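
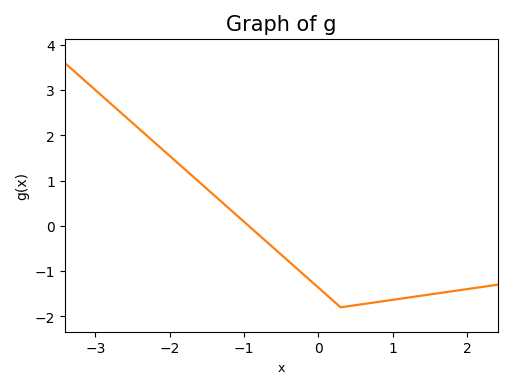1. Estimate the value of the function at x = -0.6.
-0.5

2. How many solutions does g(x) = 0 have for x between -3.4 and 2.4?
1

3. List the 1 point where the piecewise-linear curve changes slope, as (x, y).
(0.3, -1.8)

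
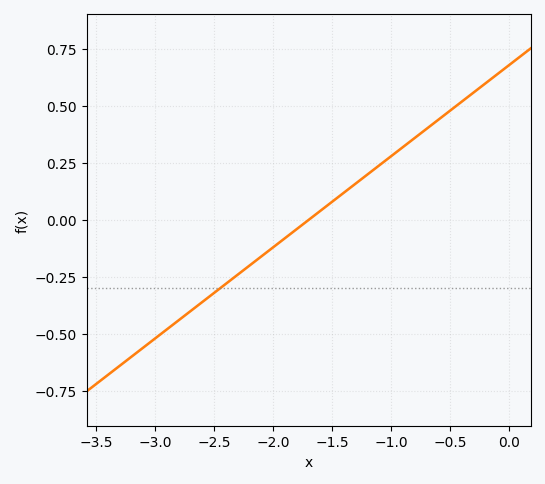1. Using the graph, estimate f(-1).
0.28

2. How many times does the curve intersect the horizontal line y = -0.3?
1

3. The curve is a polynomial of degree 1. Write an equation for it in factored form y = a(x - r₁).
y = 0.4(x + 1.7)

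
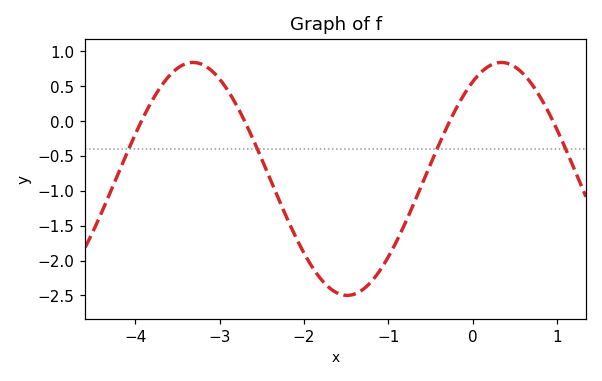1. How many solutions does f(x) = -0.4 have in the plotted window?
4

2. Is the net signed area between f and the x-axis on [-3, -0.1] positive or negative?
negative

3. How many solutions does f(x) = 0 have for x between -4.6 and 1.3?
4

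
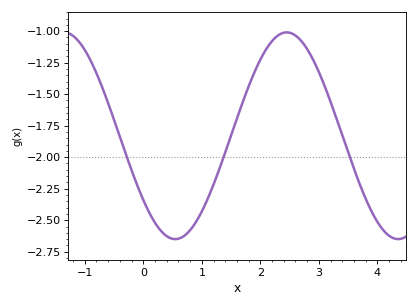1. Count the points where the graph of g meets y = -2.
3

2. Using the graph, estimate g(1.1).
-2.33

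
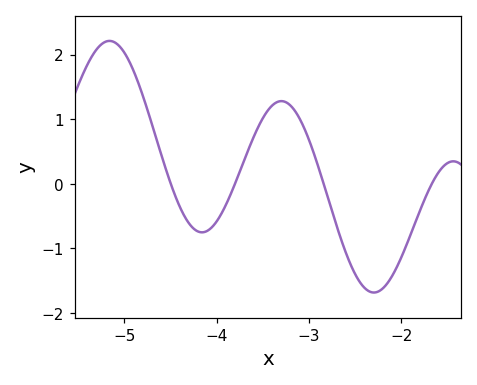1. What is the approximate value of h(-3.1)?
1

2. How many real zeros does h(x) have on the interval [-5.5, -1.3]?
4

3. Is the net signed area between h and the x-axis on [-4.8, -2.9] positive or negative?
positive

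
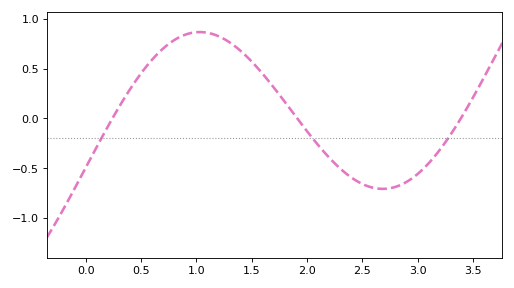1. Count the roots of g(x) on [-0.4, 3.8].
3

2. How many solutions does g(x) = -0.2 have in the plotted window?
3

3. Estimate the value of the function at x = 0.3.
0.1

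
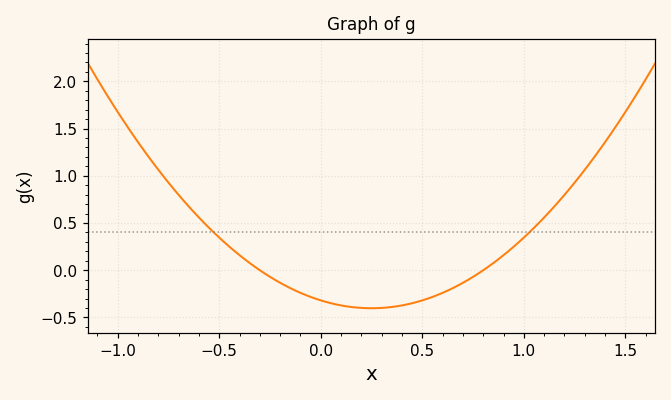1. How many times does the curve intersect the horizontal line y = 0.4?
2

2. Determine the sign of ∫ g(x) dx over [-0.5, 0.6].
negative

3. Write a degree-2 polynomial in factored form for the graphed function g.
y = 1.33(x + 0.3)(x - 0.8)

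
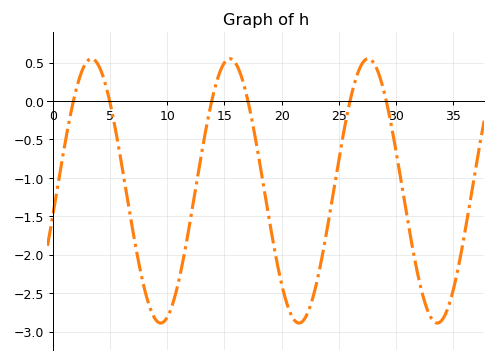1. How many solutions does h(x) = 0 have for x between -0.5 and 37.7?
6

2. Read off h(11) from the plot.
-2.35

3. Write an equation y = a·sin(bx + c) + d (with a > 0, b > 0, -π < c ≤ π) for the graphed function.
y = 1.72sin(0.52x - 0.19) - 1.17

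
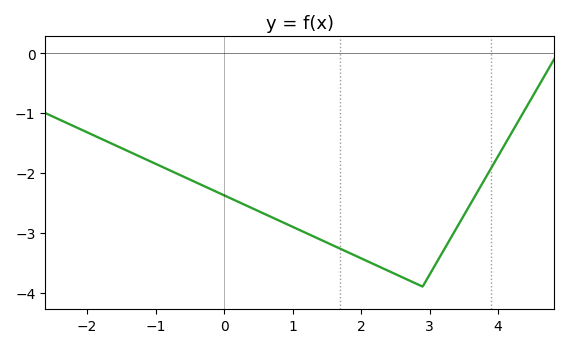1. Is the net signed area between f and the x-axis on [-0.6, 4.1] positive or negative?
negative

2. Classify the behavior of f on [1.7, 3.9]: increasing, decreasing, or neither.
neither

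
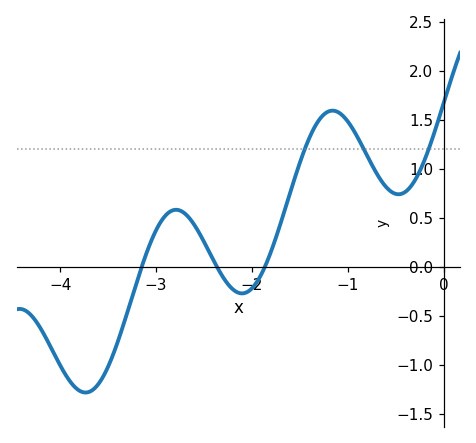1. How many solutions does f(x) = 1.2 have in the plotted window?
3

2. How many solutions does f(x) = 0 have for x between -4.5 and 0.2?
3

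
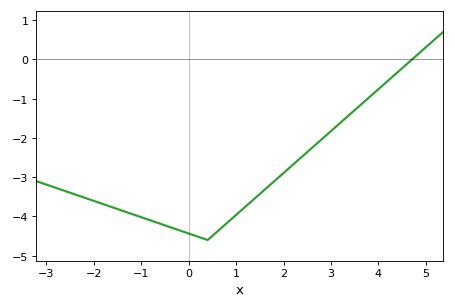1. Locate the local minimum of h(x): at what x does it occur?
0.4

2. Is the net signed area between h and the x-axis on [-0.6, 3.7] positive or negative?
negative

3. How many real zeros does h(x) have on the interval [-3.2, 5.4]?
1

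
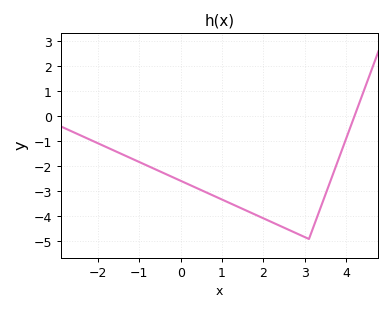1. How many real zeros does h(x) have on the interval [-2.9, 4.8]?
1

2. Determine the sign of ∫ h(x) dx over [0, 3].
negative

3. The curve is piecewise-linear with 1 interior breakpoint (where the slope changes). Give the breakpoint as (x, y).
(3.1, -4.9)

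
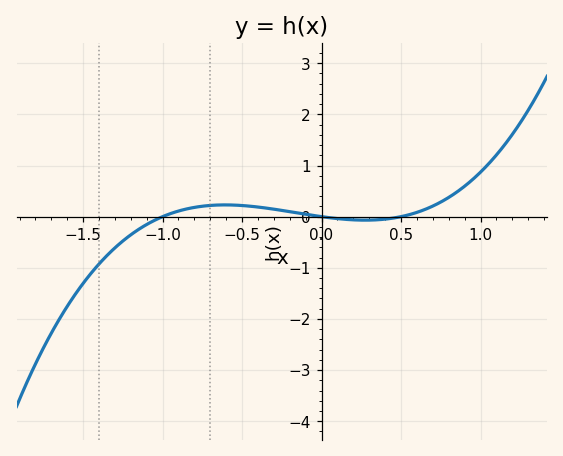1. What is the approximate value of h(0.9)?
0.6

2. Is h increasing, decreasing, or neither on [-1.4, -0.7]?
increasing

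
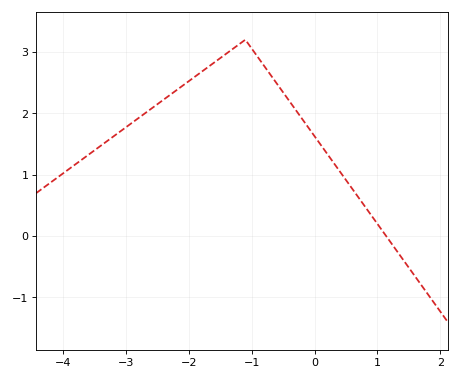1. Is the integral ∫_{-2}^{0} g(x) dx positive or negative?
positive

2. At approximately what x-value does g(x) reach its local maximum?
-1.1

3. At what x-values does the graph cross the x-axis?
1.1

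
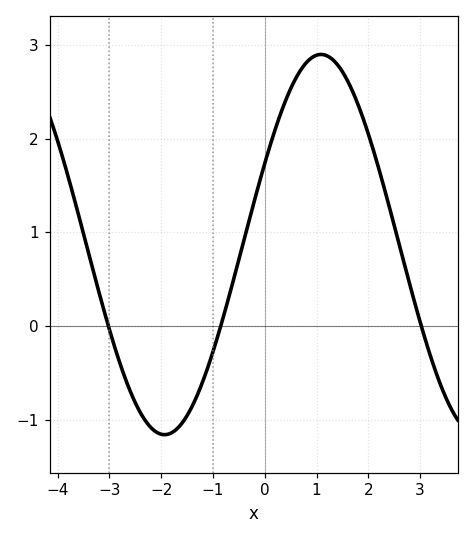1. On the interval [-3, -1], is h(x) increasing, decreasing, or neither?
neither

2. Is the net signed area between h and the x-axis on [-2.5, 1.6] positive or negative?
positive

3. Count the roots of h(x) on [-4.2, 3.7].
3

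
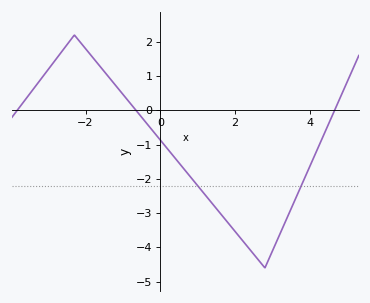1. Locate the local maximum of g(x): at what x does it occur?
-2.3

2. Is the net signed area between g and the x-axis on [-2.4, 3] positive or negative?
negative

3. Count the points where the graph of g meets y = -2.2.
2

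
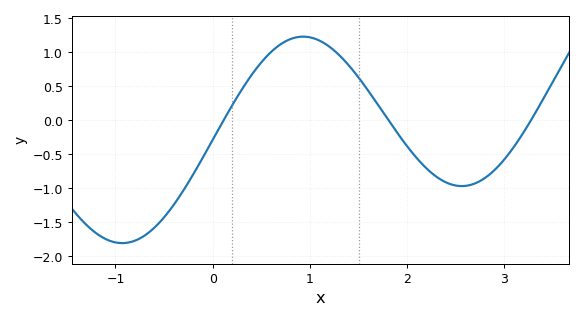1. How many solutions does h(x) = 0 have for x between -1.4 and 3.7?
3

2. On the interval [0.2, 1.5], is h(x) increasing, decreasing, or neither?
neither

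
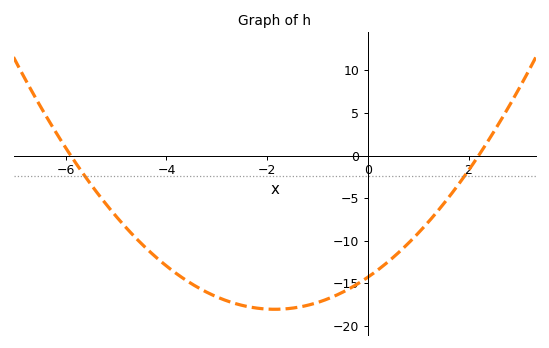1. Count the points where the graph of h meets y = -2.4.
2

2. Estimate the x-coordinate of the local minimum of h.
-1.8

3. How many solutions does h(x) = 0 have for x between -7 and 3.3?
2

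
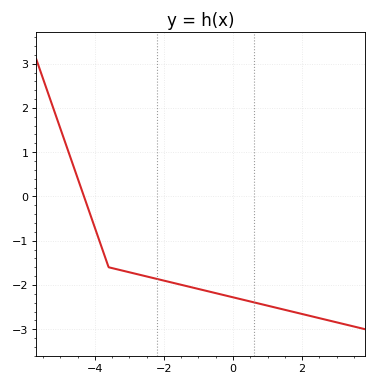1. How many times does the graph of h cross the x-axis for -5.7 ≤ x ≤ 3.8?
1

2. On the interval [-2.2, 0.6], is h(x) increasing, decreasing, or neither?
decreasing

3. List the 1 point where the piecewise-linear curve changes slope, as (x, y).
(-3.6, -1.6)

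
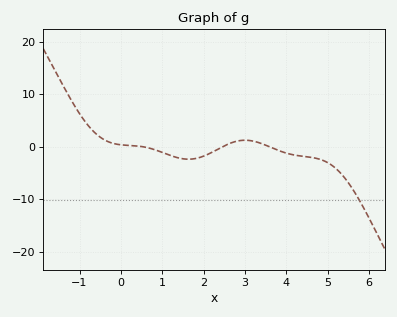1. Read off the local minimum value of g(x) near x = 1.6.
-2.38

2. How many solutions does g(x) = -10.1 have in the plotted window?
1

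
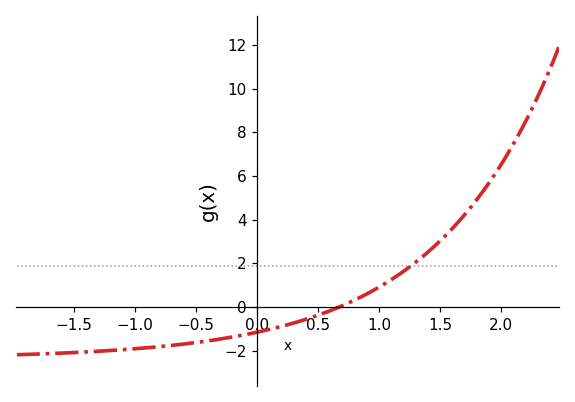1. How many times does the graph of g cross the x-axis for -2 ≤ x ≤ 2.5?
1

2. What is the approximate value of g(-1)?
-2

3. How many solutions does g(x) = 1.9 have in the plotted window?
1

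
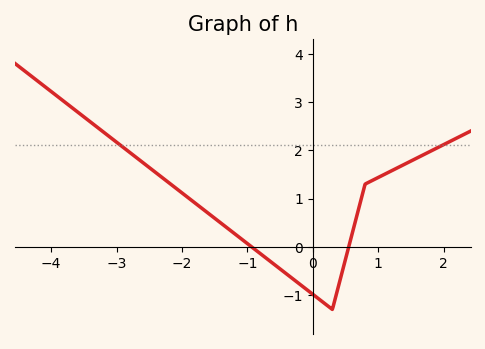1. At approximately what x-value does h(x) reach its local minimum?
0.3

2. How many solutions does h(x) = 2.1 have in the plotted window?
2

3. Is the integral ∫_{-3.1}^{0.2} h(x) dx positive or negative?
positive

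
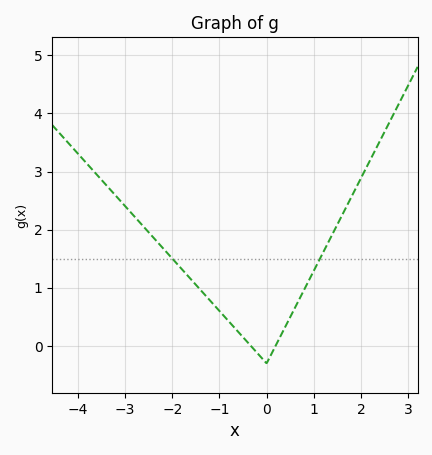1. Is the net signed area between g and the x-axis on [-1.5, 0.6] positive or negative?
positive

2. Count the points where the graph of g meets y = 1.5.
2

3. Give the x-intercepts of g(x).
-0.4, 0.2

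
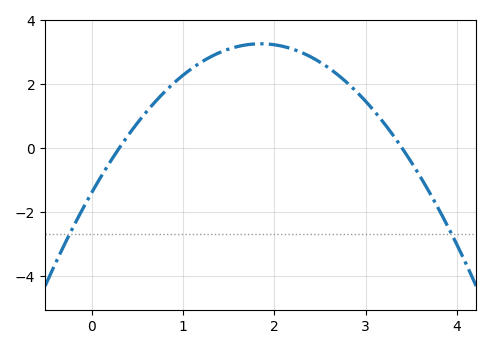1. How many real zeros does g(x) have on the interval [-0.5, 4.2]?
2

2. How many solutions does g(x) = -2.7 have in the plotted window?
2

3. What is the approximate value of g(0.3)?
0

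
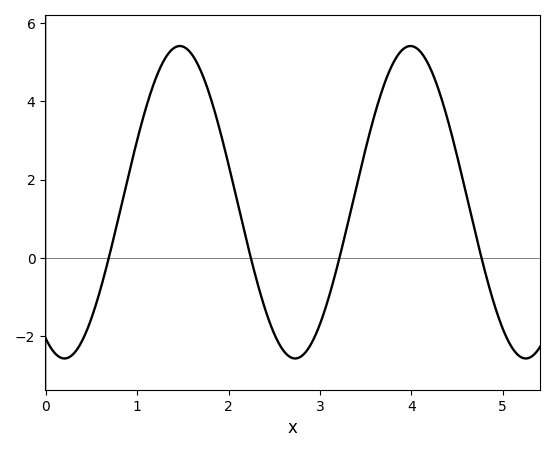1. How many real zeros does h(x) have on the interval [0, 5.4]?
4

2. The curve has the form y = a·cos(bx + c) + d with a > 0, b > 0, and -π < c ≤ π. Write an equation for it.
y = 3.99cos(2.5x + 2.6) + 1.42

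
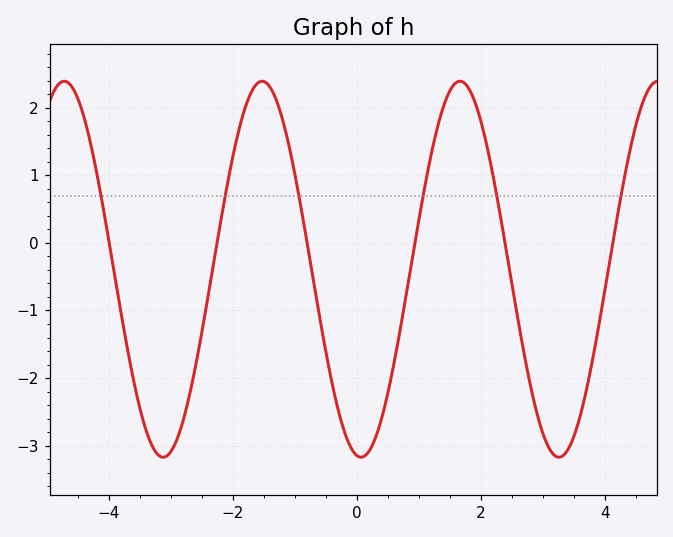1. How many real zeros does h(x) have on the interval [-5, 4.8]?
6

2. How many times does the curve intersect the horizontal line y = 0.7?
6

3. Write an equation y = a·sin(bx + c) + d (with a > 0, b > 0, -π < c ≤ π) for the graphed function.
y = 2.78sin(1.97x - 1.7) - 0.39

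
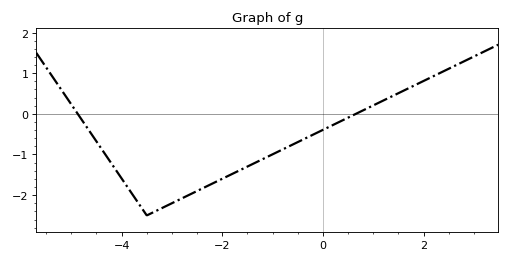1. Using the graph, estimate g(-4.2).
-1.22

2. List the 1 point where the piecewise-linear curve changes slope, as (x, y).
(-3.5, -2.5)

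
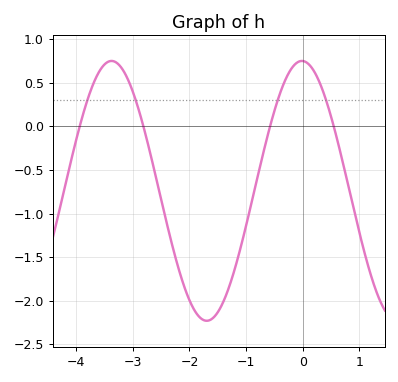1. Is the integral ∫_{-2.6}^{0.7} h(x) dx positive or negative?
negative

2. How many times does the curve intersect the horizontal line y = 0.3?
4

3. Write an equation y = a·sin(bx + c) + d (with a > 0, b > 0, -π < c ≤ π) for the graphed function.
y = 1.49sin(1.9x + 1.6) - 0.74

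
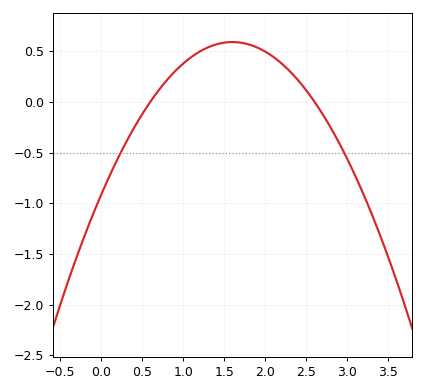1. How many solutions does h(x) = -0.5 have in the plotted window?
2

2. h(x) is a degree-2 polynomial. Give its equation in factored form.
y = -0.59(x - 0.6)(x - 2.6)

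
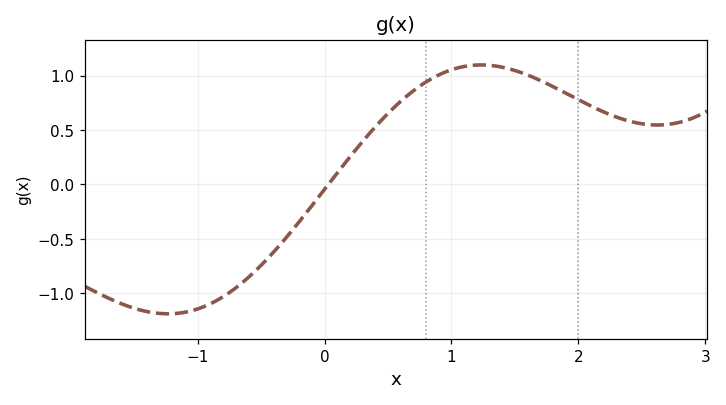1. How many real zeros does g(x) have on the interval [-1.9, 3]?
1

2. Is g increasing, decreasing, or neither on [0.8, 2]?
neither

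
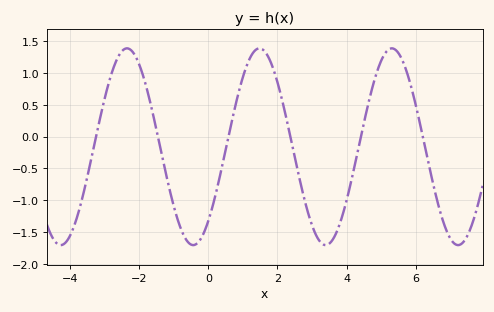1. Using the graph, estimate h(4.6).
0.45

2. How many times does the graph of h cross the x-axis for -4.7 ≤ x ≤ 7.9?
6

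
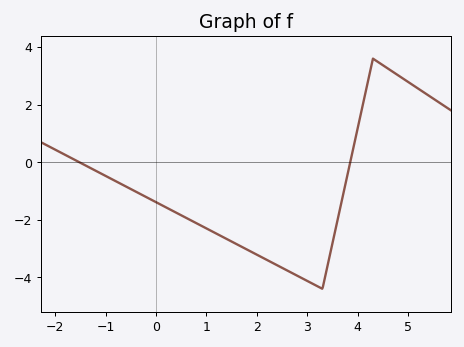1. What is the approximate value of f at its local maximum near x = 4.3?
3.6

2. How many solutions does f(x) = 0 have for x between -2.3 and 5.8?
2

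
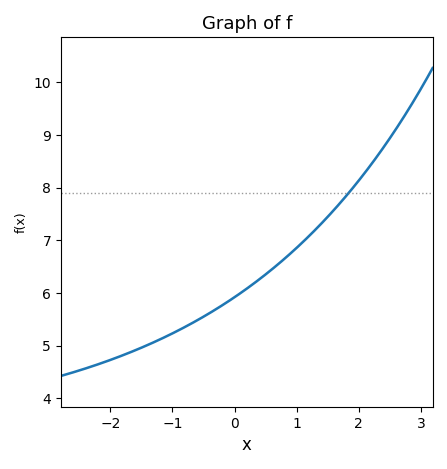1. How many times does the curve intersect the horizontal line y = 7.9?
1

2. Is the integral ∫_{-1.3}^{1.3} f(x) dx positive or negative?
positive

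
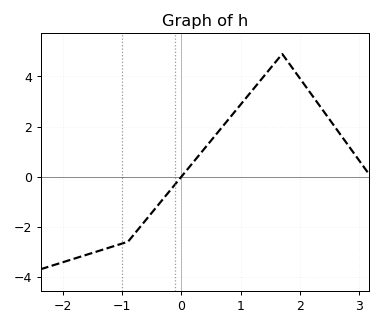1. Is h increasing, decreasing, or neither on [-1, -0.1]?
increasing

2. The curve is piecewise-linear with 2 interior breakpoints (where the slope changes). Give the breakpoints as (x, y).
(-0.9, -2.6); (1.7, 4.9)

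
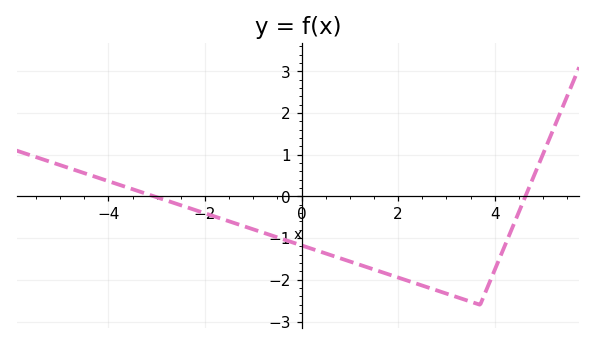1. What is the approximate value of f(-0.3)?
-1.06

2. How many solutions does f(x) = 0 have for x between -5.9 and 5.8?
2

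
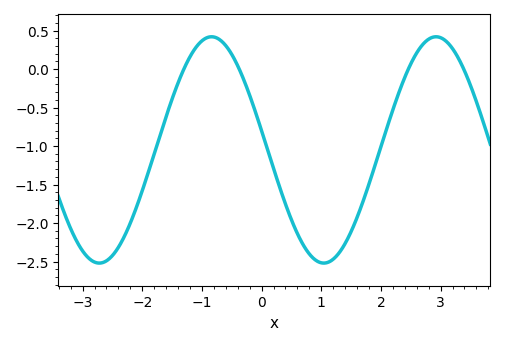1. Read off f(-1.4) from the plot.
-0.2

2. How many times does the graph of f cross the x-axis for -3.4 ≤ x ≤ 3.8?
4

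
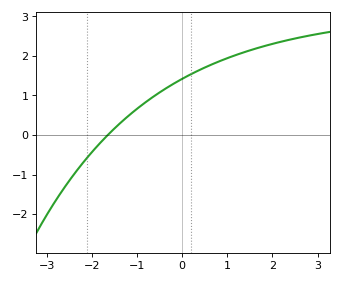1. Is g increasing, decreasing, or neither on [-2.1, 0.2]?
increasing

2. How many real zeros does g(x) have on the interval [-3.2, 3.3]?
1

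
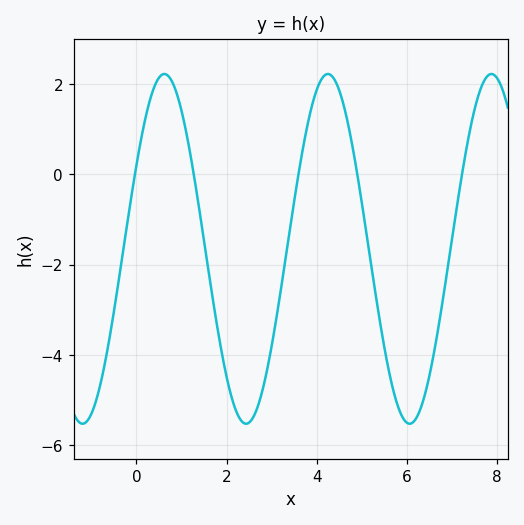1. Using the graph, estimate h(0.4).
1.95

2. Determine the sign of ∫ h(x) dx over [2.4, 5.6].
negative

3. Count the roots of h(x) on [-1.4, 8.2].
5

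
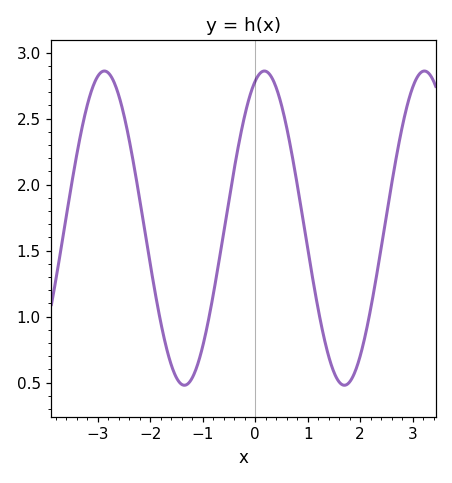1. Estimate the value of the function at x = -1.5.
0.55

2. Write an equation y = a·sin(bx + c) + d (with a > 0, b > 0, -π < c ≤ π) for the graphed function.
y = 1.19sin(2.1x + 1.2) + 1.67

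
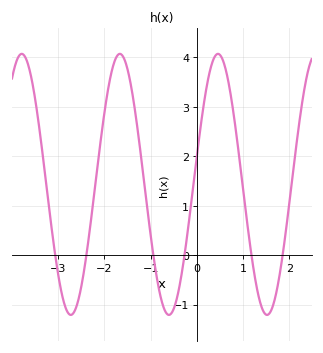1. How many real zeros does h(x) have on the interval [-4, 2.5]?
6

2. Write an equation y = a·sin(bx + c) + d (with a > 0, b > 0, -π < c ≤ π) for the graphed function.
y = 2.64sin(2.96x + 0.22) + 1.43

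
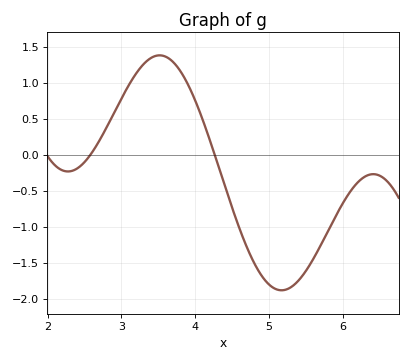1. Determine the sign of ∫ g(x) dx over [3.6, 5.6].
negative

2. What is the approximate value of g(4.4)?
-0.431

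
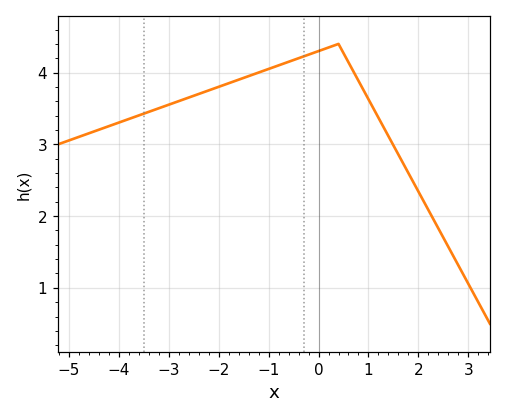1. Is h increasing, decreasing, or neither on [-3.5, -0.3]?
increasing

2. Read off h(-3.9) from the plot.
3.33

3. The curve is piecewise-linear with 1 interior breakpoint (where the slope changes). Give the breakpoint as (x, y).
(0.4, 4.4)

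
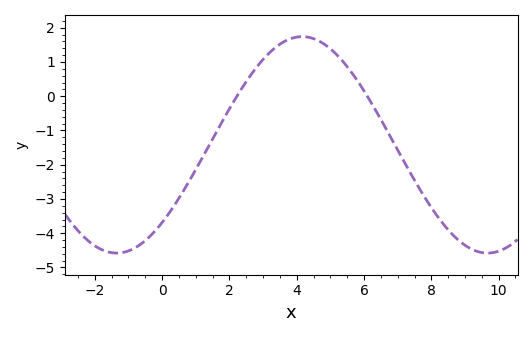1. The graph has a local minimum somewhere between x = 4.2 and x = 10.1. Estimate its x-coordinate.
9.67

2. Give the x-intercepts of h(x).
2.22, 6.1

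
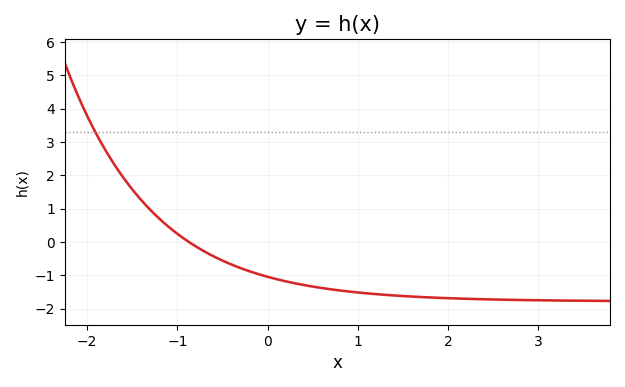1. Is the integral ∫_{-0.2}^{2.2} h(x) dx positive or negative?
negative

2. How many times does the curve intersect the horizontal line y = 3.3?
1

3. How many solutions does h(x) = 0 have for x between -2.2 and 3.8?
1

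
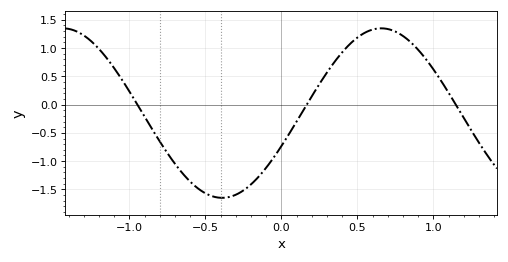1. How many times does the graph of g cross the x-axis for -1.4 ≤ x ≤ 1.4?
3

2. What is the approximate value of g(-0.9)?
-0.214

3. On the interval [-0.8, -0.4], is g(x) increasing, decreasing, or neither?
decreasing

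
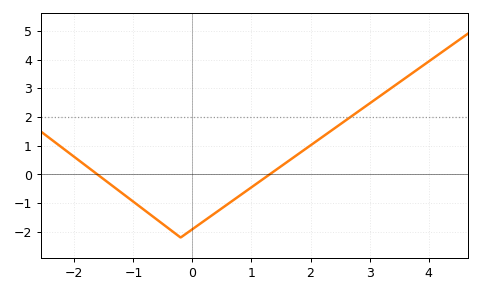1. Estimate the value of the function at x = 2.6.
1.89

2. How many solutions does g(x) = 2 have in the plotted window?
1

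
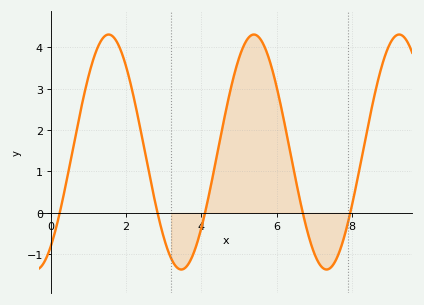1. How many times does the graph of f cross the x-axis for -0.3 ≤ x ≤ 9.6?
5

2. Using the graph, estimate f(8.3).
1.54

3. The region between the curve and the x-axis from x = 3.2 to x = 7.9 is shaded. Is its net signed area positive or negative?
positive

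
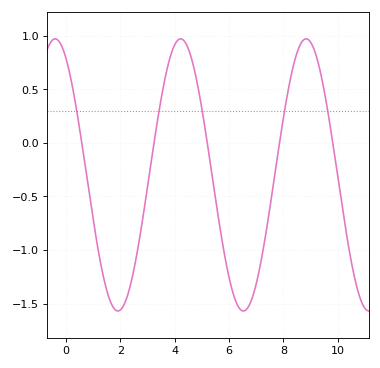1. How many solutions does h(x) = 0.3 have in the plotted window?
5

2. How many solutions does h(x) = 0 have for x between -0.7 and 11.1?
5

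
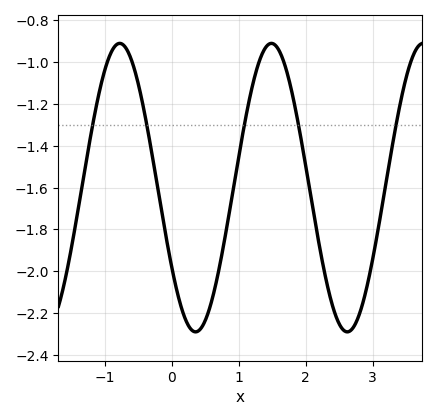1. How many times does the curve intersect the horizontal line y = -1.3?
5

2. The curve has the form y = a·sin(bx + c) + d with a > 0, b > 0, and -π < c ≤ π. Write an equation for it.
y = 0.69sin(2.77x - 2.55) - 1.6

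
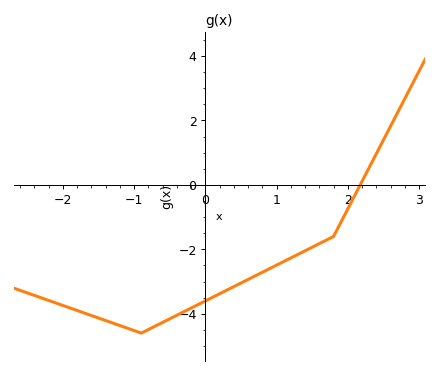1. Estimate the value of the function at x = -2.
-3.8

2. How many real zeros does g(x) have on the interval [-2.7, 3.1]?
1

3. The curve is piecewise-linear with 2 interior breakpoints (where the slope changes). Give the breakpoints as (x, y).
(-0.9, -4.6); (1.8, -1.6)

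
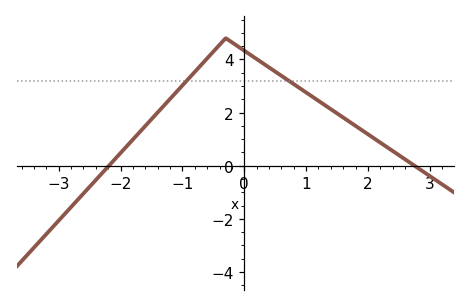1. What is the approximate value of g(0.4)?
3.6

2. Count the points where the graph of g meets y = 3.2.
2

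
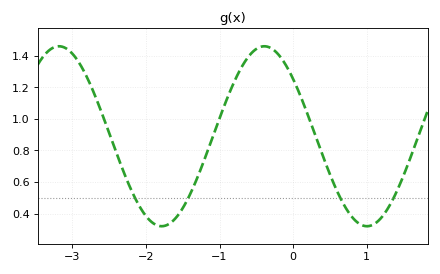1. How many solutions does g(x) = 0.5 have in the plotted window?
4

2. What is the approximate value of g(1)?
0.32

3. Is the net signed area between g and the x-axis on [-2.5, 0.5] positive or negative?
positive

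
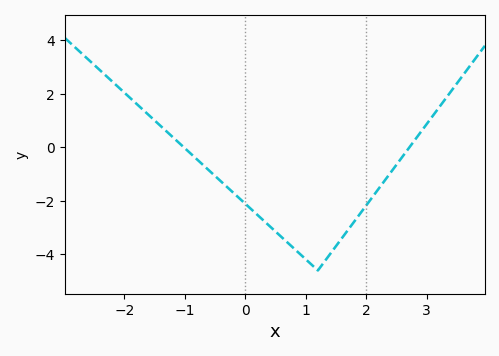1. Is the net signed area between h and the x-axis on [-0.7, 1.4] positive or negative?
negative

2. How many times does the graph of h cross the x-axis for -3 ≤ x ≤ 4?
2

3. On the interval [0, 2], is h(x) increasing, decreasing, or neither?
neither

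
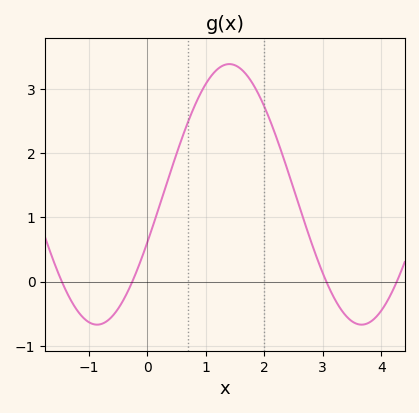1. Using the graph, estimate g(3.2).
-0.3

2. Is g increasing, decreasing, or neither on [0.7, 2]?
neither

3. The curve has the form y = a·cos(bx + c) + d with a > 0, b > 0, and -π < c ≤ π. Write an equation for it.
y = 2.03cos(1.4x - 2) + 1.36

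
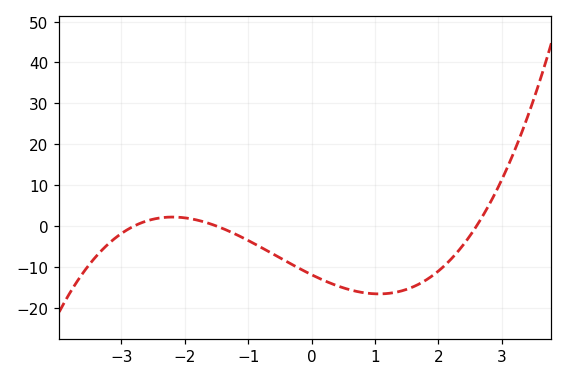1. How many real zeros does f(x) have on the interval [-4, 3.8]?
3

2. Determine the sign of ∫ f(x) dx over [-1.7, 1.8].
negative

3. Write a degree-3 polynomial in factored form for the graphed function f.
y = 1.09(x + 2.8)(x + 1.5)(x - 2.6)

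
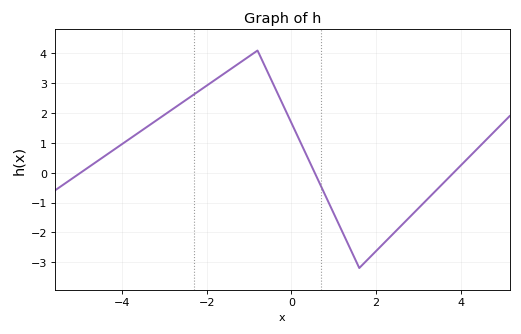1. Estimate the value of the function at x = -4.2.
0.763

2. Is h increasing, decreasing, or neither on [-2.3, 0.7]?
neither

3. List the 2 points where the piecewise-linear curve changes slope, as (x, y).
(-0.8, 4.1); (1.6, -3.2)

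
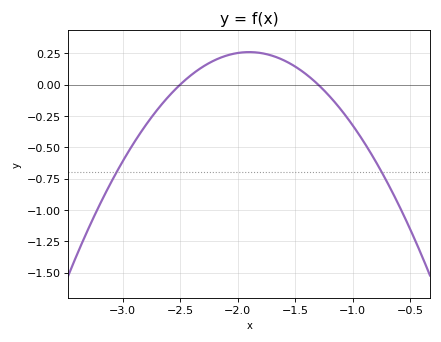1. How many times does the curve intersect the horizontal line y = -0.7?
2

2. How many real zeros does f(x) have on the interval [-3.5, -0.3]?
2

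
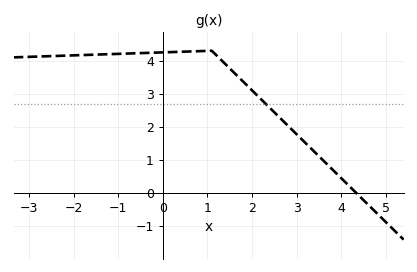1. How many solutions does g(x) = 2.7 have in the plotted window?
1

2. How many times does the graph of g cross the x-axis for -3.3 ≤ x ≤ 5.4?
1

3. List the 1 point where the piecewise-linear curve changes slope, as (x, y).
(1.1, 4.3)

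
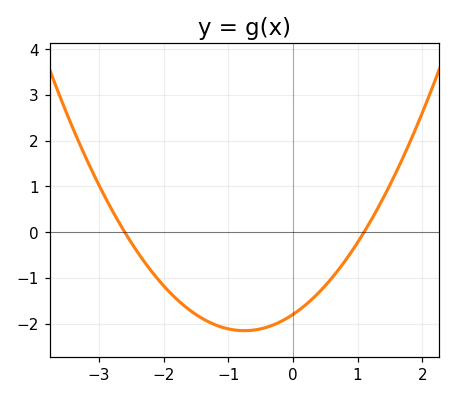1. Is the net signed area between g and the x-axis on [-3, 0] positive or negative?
negative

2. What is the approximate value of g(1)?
-0.2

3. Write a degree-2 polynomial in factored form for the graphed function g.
y = 0.63(x + 2.6)(x - 1.1)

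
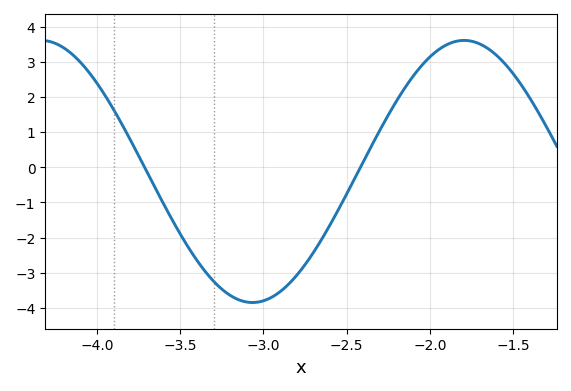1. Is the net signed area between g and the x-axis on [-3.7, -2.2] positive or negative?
negative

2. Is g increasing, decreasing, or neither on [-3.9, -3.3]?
decreasing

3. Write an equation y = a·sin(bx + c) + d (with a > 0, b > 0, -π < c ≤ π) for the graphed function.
y = 3.73sin(2.47x - 0.282) - 0.12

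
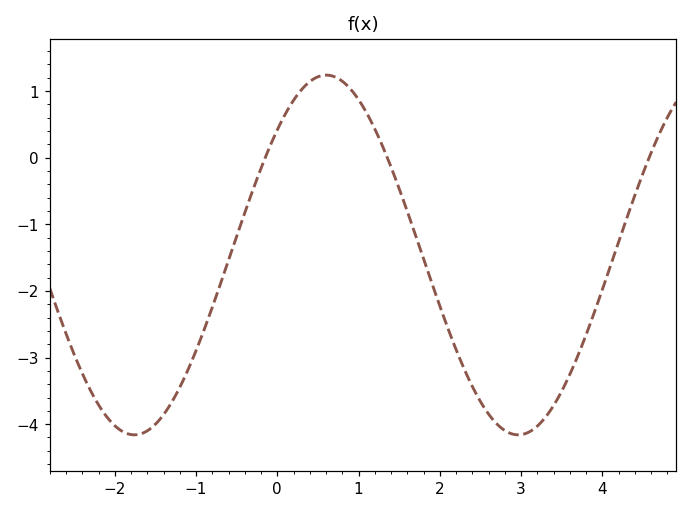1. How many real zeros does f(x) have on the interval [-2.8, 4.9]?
3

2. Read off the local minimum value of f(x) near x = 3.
-4.2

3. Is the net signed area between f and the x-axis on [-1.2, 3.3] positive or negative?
negative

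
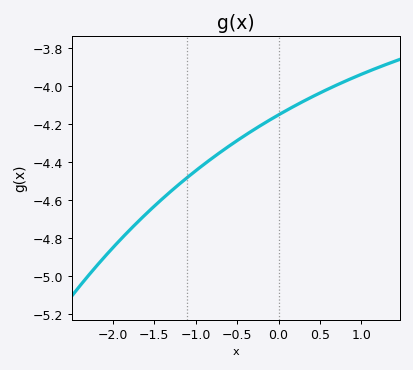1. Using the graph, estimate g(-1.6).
-4.67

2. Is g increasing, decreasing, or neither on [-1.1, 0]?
increasing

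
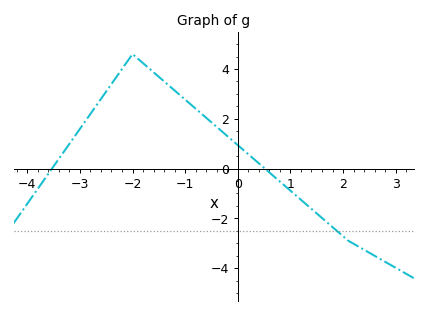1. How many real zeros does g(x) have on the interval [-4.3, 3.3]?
2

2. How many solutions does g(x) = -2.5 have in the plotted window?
1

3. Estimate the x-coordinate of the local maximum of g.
-2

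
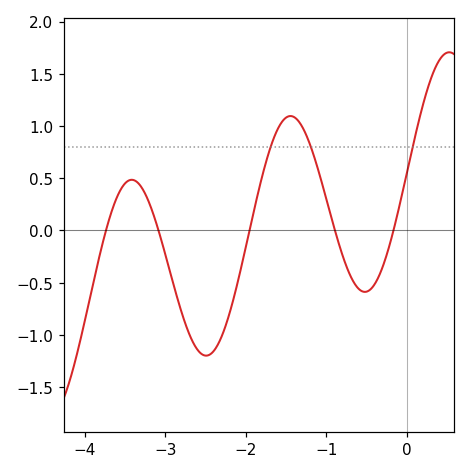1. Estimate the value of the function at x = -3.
-0.25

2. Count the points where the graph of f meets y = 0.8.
3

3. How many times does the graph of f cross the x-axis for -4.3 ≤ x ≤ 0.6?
5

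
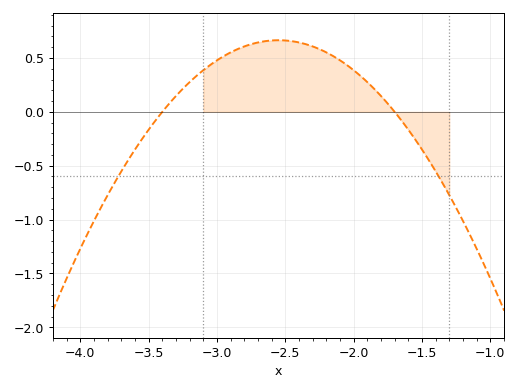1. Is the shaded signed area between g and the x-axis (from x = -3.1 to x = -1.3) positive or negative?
positive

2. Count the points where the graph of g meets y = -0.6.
2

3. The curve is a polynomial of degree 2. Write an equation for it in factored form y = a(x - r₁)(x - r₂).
y = -0.92(x + 3.4)(x + 1.7)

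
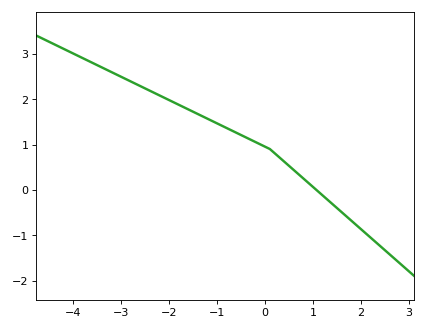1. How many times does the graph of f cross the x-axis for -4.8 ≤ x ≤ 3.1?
1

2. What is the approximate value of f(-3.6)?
2.8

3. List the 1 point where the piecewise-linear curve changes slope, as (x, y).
(0.1, 0.9)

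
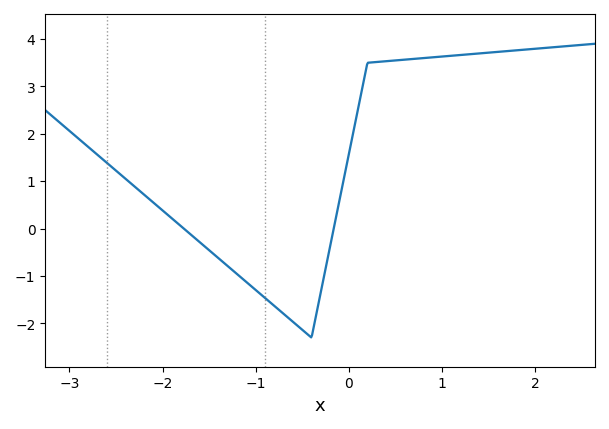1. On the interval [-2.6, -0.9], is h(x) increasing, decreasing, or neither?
decreasing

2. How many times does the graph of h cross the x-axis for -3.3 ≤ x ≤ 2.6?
2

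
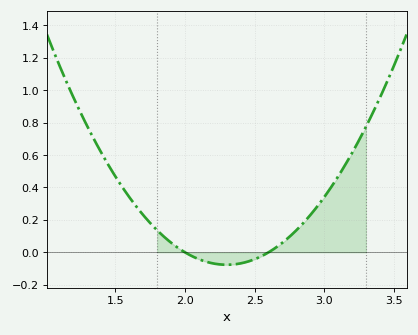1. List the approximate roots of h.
2, 2.6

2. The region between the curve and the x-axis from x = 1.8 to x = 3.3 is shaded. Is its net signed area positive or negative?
positive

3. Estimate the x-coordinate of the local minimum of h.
2.3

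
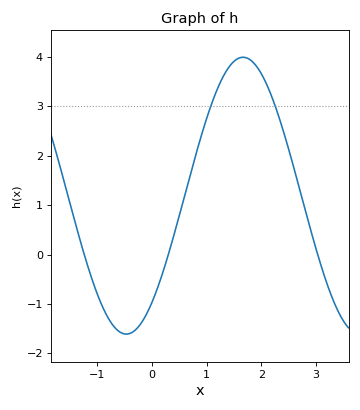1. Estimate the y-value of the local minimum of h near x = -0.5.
-1.6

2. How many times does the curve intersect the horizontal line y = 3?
2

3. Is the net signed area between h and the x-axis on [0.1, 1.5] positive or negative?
positive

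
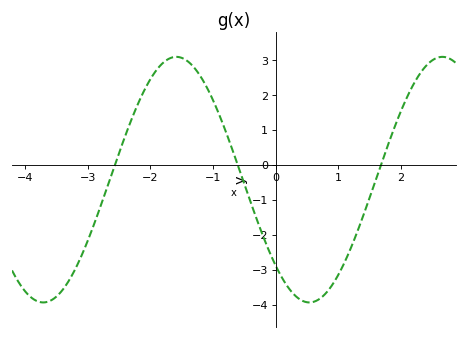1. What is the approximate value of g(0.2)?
-3.52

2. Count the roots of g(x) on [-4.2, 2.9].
3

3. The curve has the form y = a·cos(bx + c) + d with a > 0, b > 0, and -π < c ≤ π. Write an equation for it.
y = 3.52cos(1.48x + 2.35) - 0.42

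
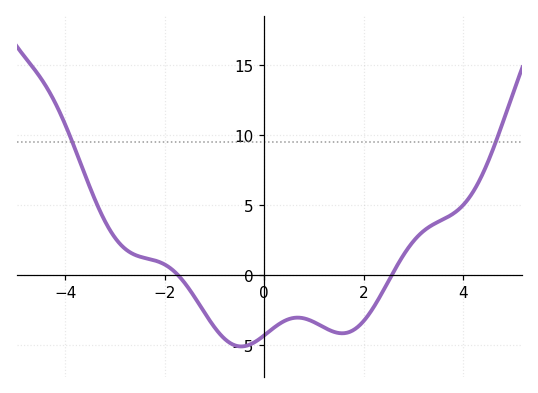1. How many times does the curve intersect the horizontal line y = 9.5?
2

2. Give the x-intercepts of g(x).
-1.8, 2.6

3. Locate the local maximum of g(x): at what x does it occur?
0.6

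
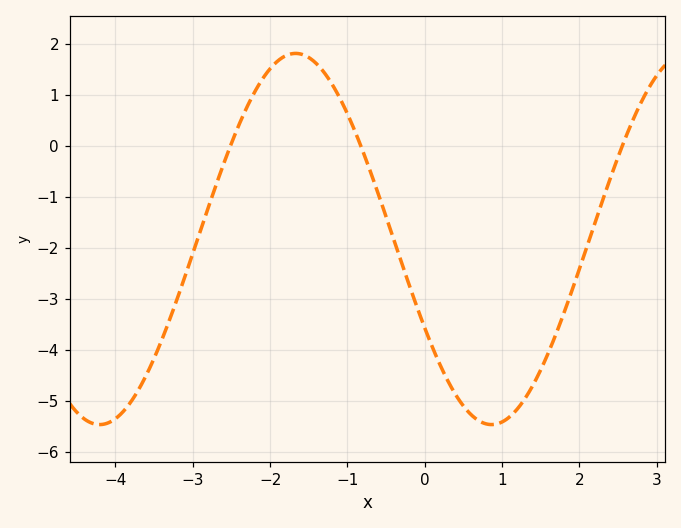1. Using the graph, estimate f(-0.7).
-0.5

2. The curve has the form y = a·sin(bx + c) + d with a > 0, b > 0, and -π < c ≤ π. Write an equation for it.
y = 3.64sin(1.2x - 2.6) - 1.82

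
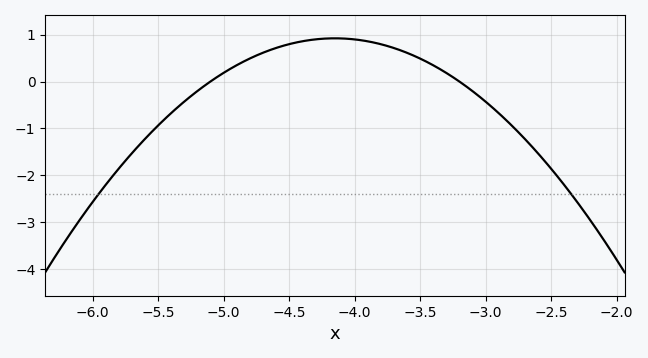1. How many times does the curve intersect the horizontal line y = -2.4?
2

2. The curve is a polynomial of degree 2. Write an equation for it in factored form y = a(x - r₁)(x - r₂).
y = -1.02(x + 5.1)(x + 3.2)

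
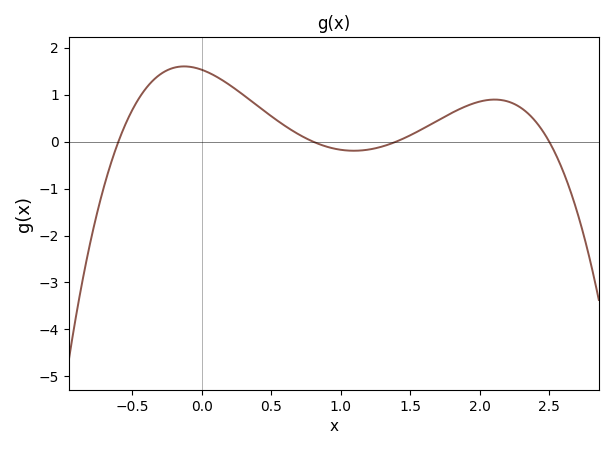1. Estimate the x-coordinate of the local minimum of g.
1.1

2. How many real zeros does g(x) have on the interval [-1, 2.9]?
4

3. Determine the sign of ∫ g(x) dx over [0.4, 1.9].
positive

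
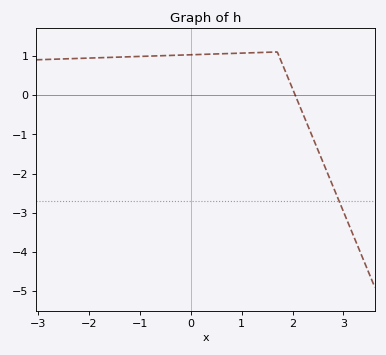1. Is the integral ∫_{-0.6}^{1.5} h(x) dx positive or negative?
positive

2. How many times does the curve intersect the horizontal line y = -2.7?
1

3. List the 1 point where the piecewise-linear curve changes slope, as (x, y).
(1.7, 1.1)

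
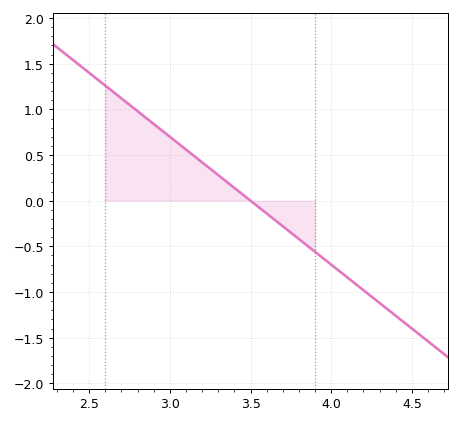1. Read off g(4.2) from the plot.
-0.98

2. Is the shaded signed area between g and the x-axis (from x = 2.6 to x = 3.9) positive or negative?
positive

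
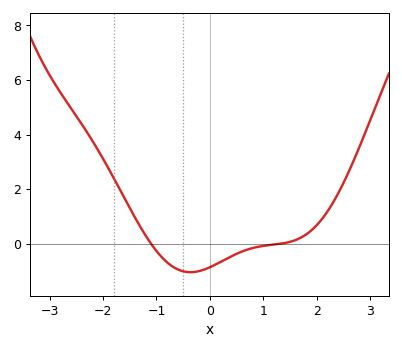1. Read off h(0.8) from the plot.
-0.165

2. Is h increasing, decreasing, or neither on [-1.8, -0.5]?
decreasing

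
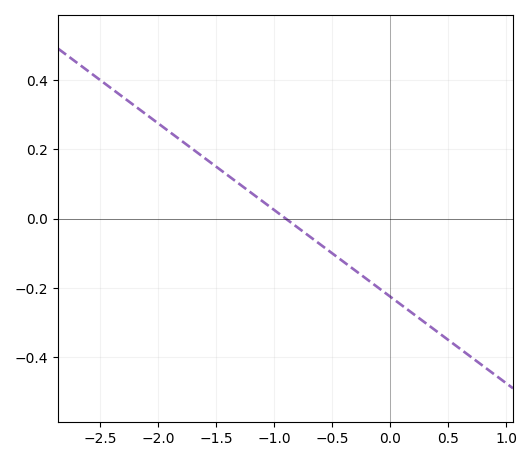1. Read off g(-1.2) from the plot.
0.08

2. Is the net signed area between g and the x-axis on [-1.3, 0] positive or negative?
negative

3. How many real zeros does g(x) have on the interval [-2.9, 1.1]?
1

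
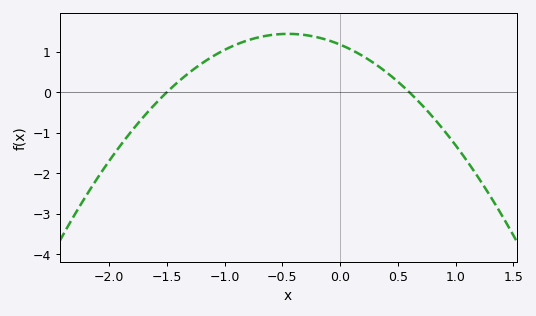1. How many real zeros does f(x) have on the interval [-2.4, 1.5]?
2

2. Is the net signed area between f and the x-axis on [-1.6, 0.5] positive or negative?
positive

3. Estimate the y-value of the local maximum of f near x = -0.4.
1.44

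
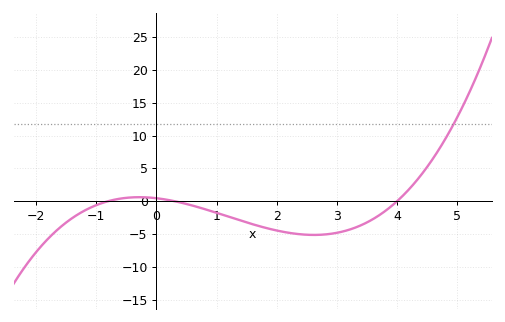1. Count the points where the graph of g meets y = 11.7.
1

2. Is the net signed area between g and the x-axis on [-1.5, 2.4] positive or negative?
negative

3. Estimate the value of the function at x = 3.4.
-3.67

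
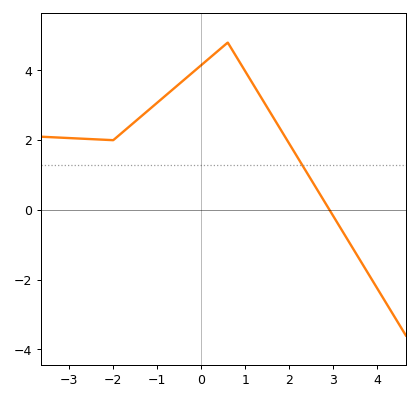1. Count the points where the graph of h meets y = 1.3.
1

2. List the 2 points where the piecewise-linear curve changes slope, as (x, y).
(-2, 2); (0.6, 4.8)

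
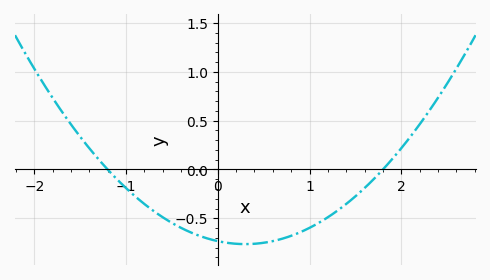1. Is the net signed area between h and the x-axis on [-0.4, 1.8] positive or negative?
negative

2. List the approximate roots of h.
-1.2, 1.8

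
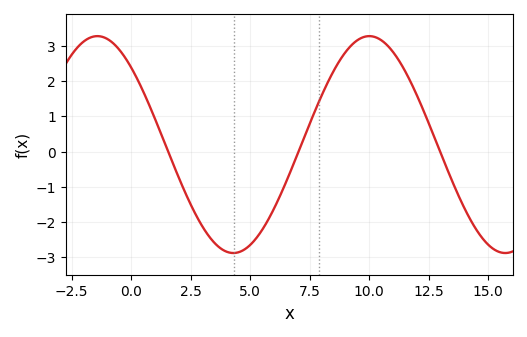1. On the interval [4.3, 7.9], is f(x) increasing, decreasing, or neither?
increasing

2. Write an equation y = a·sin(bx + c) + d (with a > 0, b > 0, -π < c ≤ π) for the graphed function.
y = 3.08sin(0.55x + 2.35) + 0.2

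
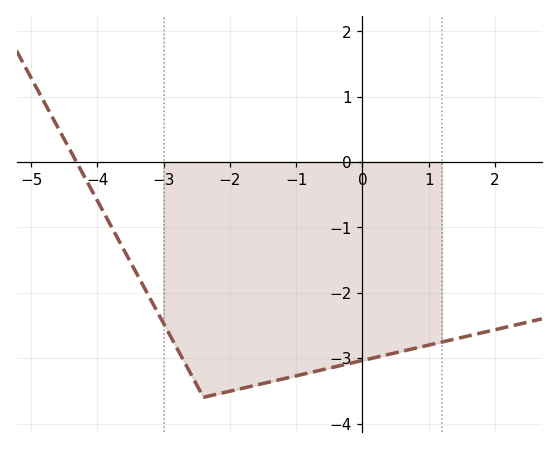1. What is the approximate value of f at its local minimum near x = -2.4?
-3.6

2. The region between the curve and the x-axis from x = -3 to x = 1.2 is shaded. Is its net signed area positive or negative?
negative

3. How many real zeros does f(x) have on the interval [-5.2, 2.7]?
1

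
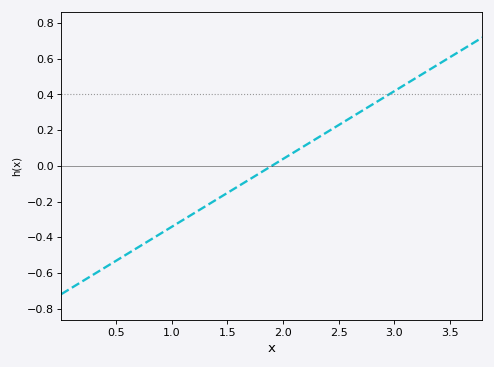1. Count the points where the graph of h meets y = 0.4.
1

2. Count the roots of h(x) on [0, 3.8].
1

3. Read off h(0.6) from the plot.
-0.5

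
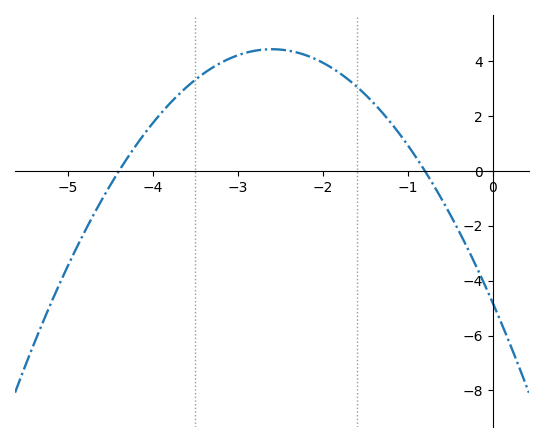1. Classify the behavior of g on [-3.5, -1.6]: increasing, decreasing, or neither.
neither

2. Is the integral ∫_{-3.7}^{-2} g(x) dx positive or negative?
positive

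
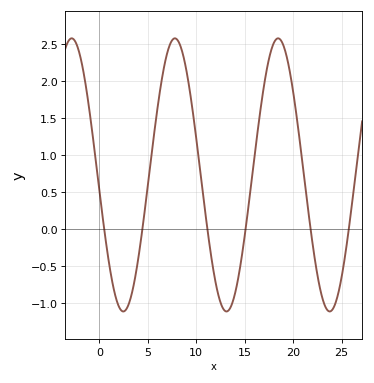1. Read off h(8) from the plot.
2.55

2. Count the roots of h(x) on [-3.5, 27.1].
6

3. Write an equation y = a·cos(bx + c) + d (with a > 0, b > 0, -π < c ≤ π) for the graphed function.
y = 1.85cos(0.59x + 1.7) + 0.73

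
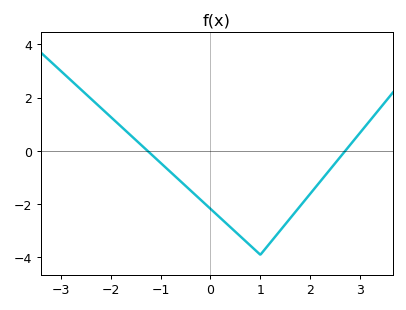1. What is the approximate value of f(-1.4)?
0.2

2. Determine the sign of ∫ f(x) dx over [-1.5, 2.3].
negative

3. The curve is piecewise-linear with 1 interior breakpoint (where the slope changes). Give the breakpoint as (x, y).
(1, -3.9)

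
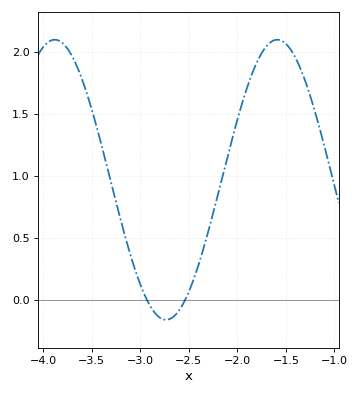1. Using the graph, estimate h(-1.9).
1.7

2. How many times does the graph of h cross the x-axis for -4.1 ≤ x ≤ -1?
2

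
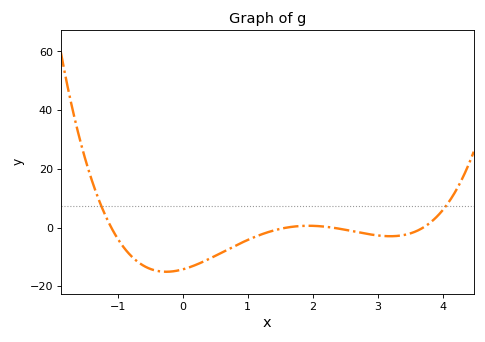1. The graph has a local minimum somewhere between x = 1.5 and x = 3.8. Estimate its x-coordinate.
3.2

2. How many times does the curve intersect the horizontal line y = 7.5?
2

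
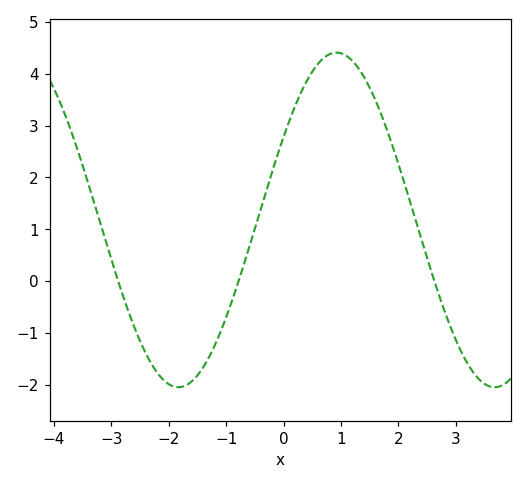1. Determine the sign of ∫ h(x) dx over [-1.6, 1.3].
positive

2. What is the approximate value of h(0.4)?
3.85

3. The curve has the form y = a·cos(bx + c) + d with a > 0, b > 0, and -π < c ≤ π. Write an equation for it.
y = 3.23cos(1.14x - 1.05) + 1.18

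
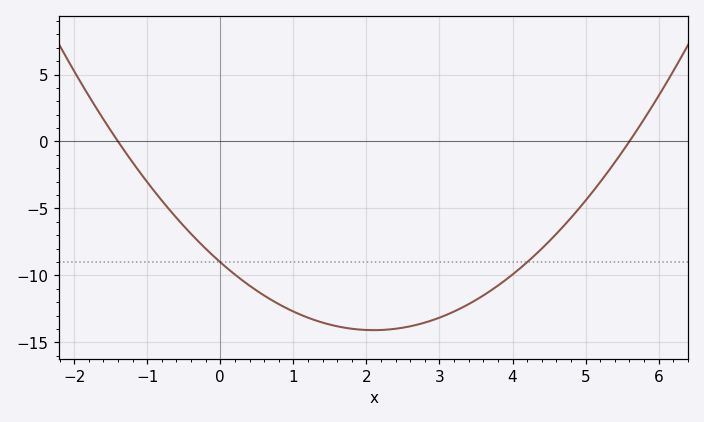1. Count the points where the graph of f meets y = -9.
2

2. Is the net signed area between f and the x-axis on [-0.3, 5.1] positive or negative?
negative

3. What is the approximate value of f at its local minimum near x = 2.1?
-14.1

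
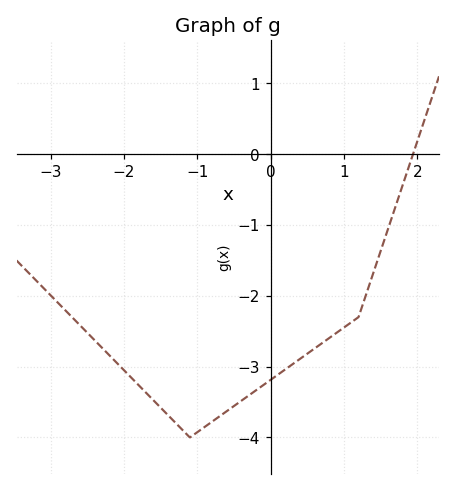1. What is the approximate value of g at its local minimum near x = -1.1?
-4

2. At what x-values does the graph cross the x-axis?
1.9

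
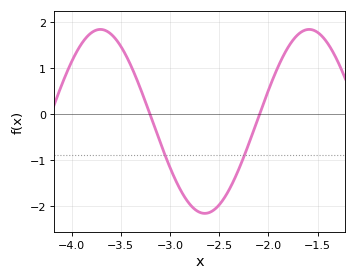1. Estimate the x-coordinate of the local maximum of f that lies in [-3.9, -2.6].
-3.7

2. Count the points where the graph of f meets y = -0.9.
2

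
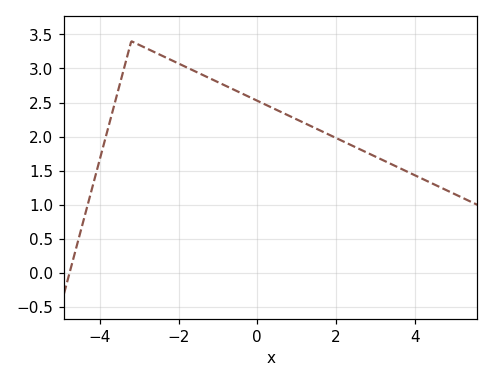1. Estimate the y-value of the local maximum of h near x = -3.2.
3.4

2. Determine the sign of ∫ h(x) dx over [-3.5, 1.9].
positive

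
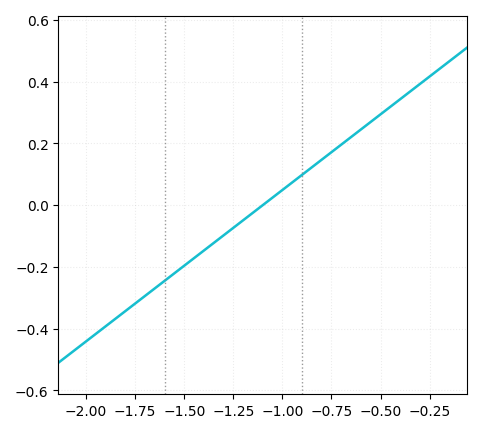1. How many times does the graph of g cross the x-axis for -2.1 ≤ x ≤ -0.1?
1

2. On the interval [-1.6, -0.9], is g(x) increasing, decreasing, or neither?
increasing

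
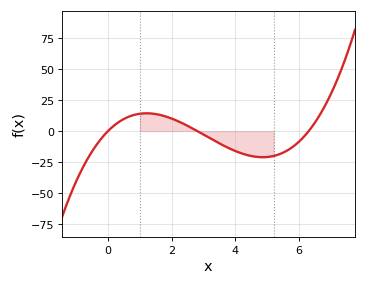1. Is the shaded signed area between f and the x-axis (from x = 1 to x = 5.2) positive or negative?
negative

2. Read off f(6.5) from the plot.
7.02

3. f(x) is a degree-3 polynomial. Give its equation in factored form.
y = 1.46(x - 0)(x - 2.8)(x - 6.3)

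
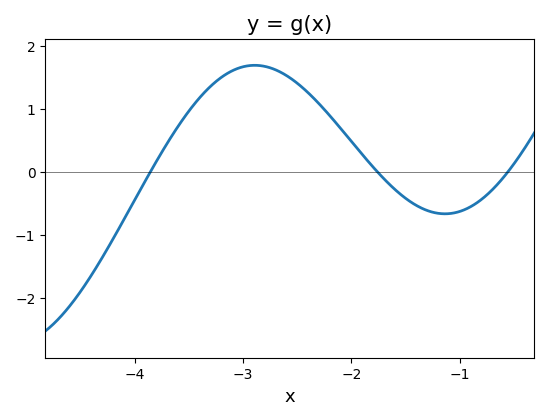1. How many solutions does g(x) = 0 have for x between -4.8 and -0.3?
3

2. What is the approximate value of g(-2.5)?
1.41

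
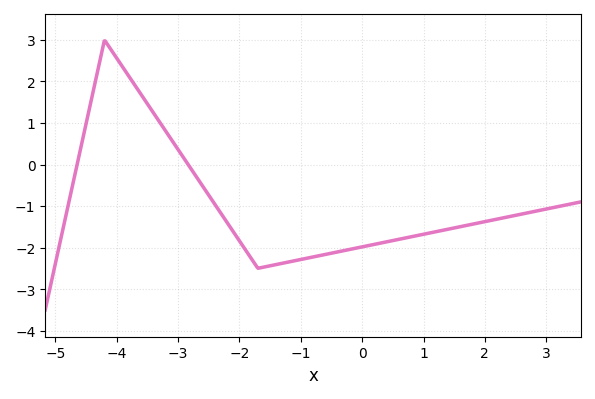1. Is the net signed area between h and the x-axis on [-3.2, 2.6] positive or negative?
negative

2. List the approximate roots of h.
-4.6, -2.8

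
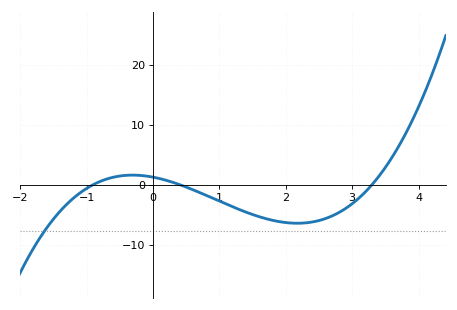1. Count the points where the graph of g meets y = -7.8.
1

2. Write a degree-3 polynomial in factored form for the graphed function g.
y = 1.05(x + 0.9)(x - 0.4)(x - 3.3)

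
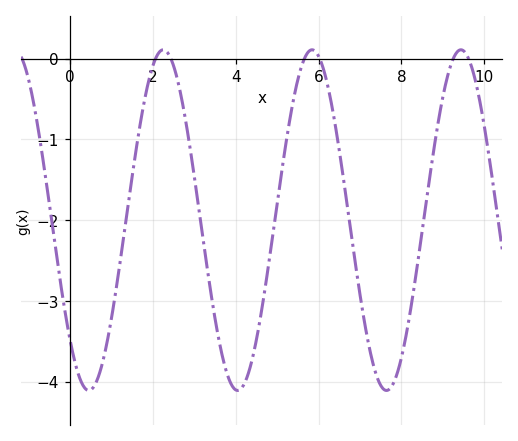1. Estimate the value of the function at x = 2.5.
-0.1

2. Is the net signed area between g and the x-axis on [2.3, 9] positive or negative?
negative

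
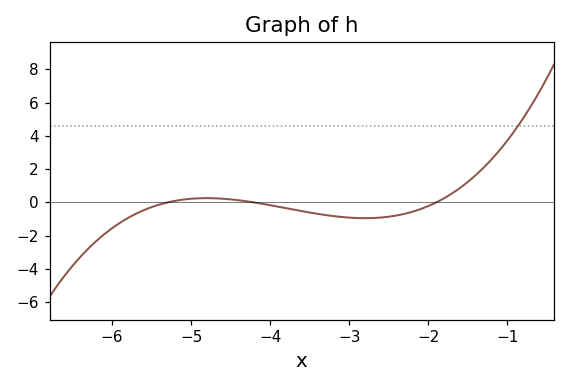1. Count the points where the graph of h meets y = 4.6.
1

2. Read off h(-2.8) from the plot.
-1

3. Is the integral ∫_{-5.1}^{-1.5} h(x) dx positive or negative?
negative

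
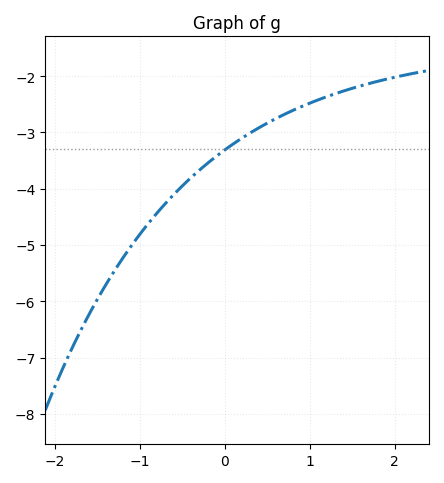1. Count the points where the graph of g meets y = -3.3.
1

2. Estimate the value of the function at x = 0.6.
-2.76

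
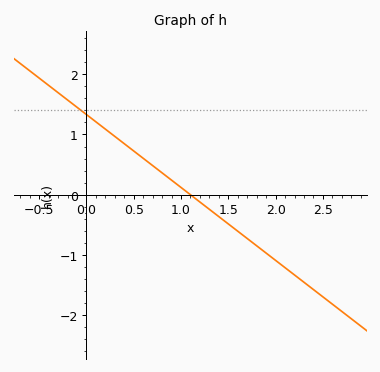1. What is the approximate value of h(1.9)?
-1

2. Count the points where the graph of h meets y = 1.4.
1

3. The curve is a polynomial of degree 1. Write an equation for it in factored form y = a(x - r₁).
y = -1.21(x - 1.1)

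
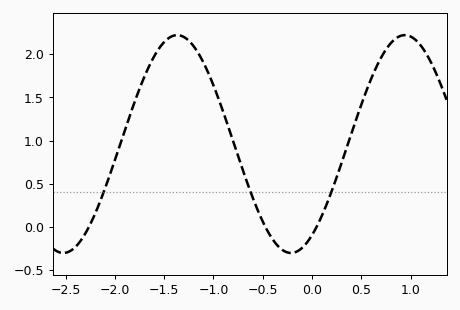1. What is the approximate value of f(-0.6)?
0.35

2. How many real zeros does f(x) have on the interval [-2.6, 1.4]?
3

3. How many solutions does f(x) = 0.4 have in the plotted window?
3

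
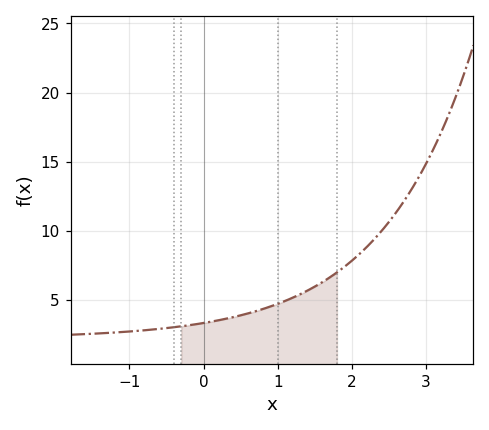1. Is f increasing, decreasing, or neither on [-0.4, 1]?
increasing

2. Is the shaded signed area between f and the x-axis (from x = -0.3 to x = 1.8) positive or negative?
positive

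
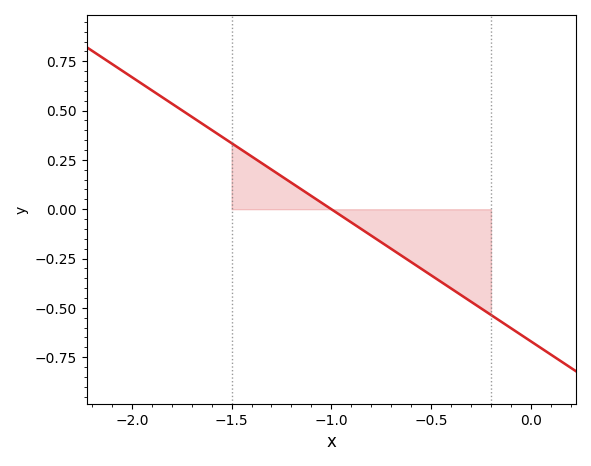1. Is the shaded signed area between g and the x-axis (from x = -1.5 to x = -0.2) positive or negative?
negative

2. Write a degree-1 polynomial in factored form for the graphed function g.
y = -0.67(x + 1)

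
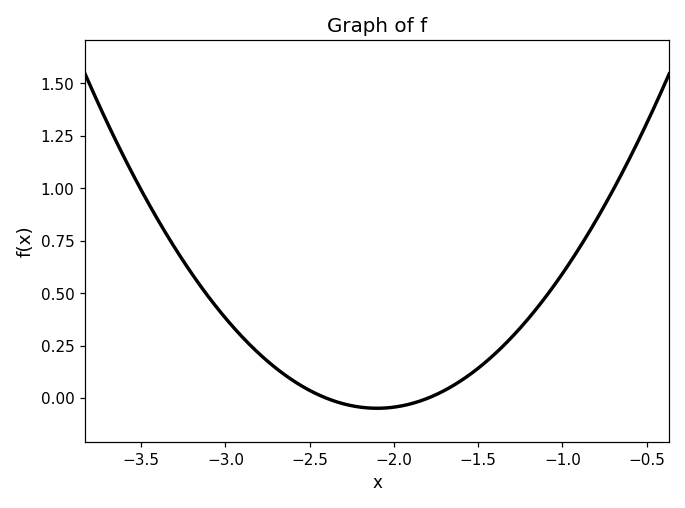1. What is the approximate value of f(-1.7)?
0.04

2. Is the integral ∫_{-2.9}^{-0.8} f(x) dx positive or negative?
positive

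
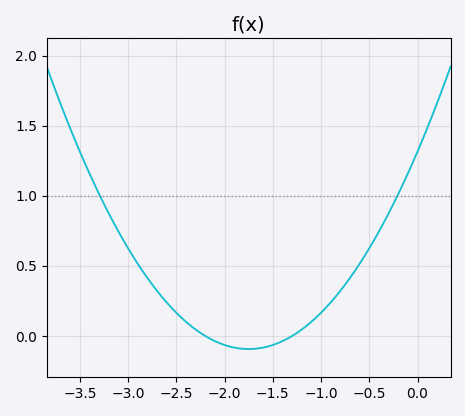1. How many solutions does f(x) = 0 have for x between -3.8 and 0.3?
2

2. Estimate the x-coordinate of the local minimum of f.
-1.8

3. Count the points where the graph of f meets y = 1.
2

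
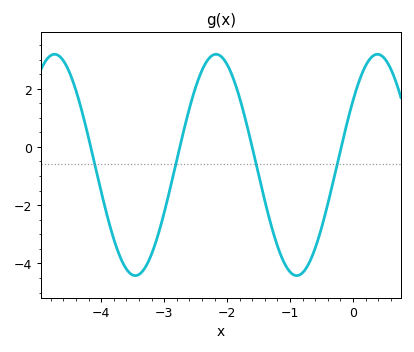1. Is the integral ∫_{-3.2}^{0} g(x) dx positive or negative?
negative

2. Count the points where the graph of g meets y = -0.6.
4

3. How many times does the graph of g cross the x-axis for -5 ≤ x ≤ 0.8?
4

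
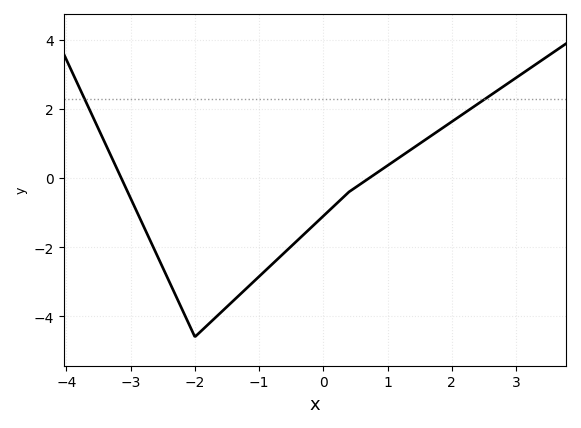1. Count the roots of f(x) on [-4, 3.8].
2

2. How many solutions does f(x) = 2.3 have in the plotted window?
2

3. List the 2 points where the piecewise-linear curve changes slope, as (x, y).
(-2, -4.6); (0.4, -0.4)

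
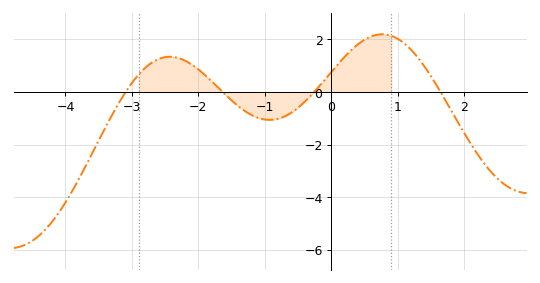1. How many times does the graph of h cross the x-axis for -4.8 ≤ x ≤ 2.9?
4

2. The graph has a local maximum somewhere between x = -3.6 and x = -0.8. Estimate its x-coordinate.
-2.43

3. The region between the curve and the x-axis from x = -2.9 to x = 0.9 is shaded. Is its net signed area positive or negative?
positive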